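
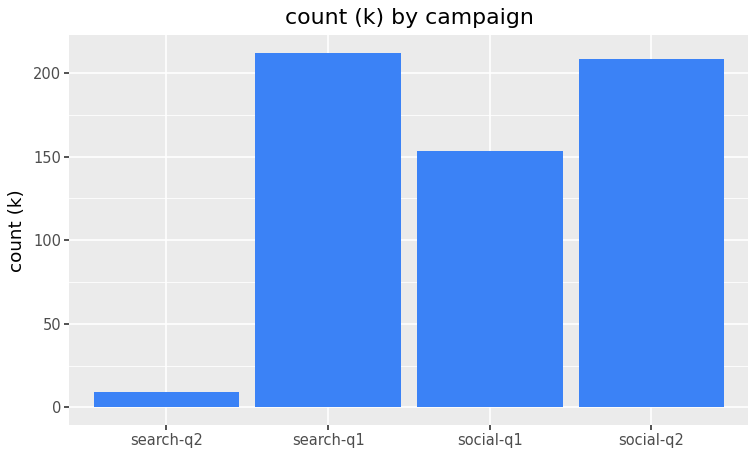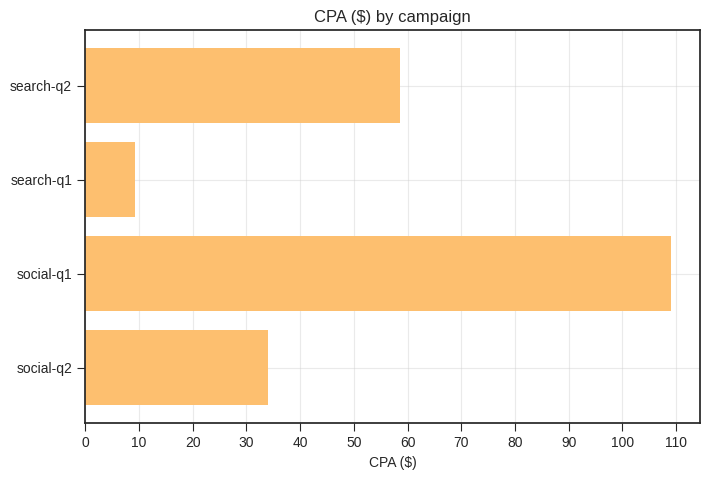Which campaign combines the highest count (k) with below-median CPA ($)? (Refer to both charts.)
search-q1

Chart 2 median CPA ($) ≈ 50; below-median campaigns: search-q1, social-q2. Among those, search-q1 has the highest count (k) (≈ 220).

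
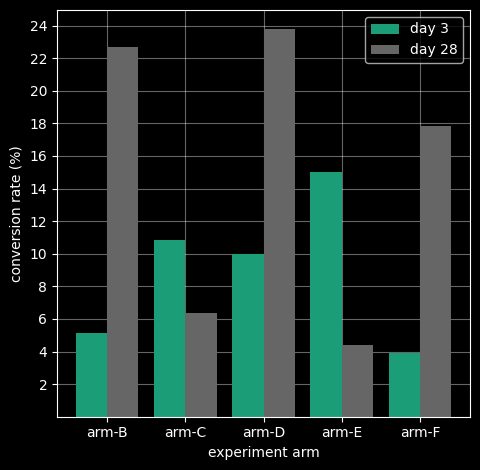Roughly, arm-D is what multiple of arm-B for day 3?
≈ 1.67×

arm-D ≈ 10, arm-B ≈ 6; 10/6 ≈ 1.67.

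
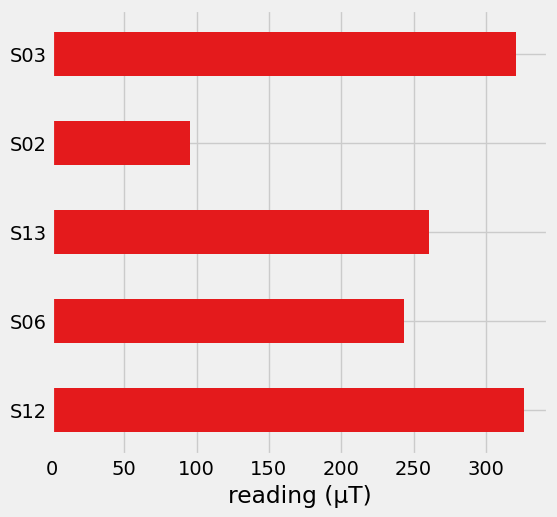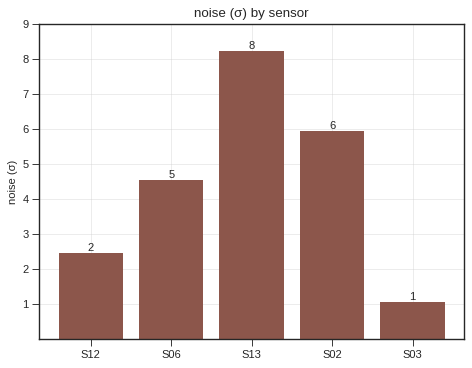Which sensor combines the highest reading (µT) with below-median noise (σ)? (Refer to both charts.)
Chart 2 median noise (σ) ≈ 5; below-median sensors: S12, S03. Among those, S12 has the highest reading (µT) (≈ 350).

S12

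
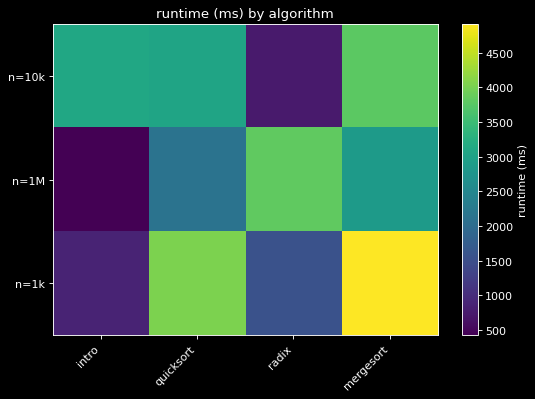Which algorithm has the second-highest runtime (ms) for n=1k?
Top 3 for n=1k: mergesort ≈ 5000, quicksort ≈ 4000, radix ≈ 1500.

quicksort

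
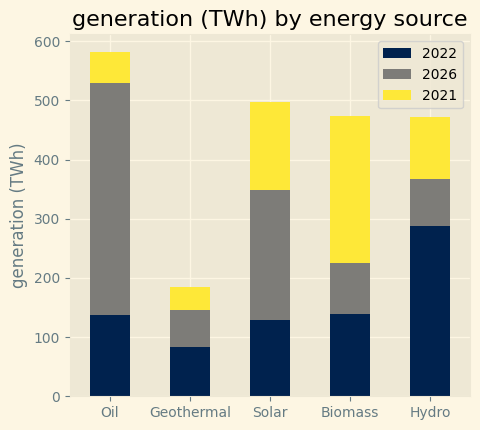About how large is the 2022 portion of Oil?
≈ 150

2022 top ≈ 150, bottom ≈ 0; segment ≈ 150.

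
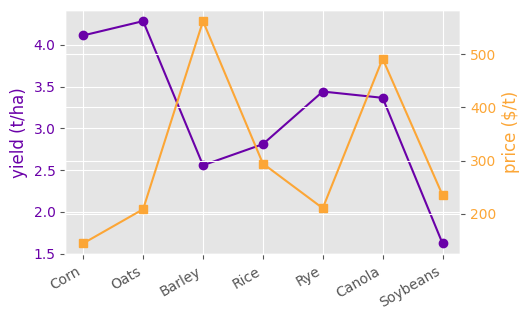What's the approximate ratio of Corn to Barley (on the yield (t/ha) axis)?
≈ 1.6×

Corn ≈ 4.0, Barley ≈ 2.5; 4.0/2.5 ≈ 1.6.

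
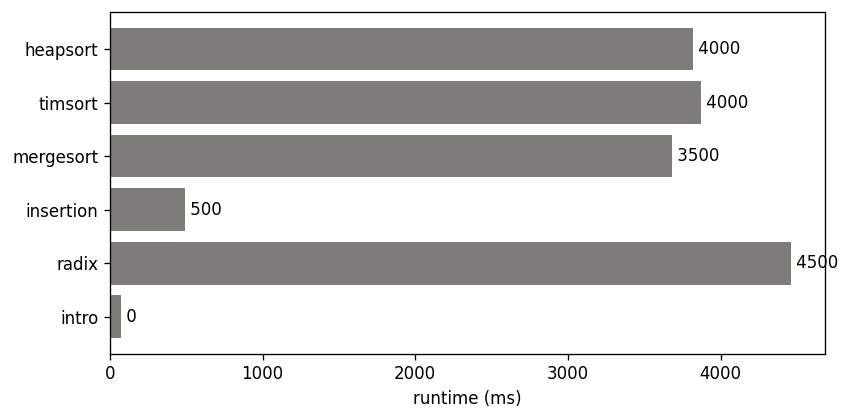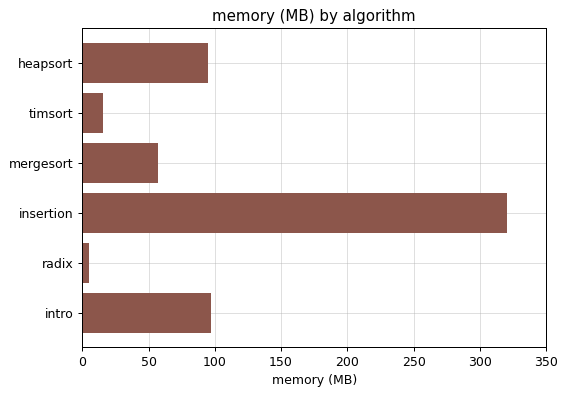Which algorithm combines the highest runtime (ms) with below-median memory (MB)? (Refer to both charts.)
Chart 2 median memory (MB) ≈ 100; below-median algorithms: timsort, mergesort, radix. Among those, radix has the highest runtime (ms) (≈ 4500).

radix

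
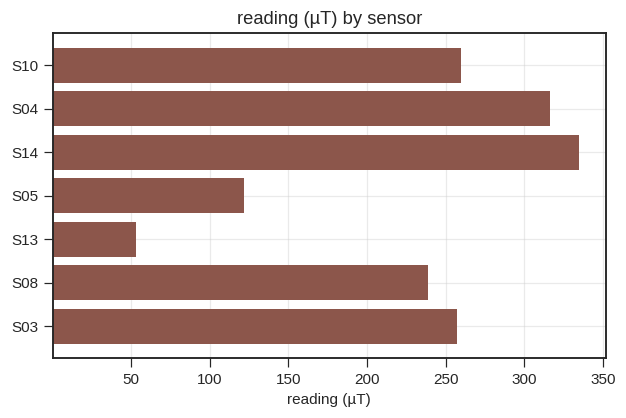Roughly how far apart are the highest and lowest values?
≈ 300

Max S14 ≈ 350, min S13 ≈ 50; range ≈ 300.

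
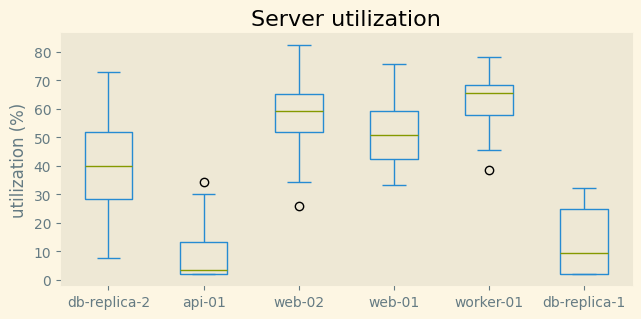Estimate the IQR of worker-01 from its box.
Q3 ≈ 70, Q1 ≈ 60; IQR ≈ 10.

≈ 10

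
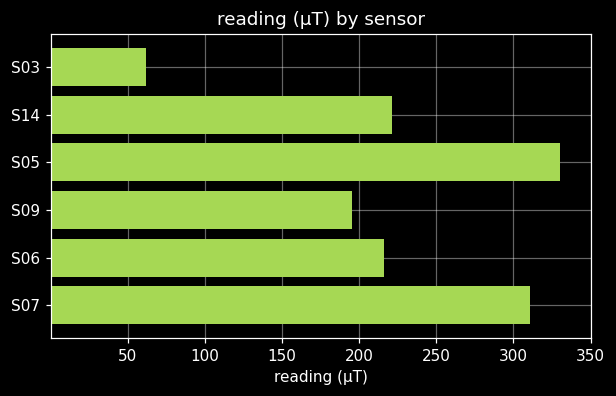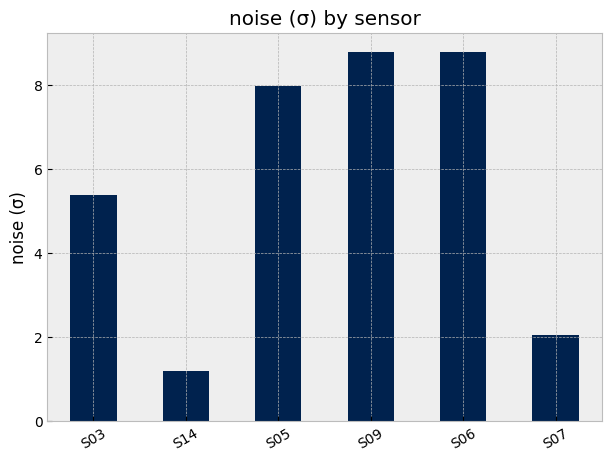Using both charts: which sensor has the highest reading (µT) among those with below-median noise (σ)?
Chart 2 median noise (σ) ≈ 7; below-median sensors: S03, S14, S07. Among those, S07 has the highest reading (µT) (≈ 300).

S07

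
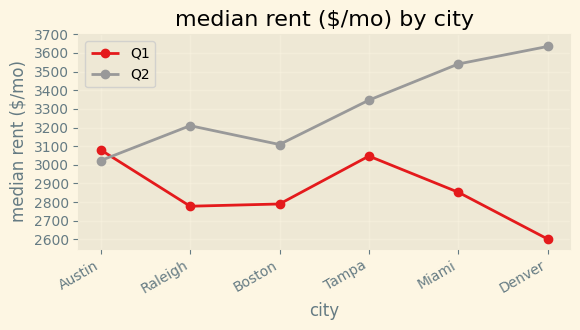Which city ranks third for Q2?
Tampa

Top 4 for Q2: Denver ≈ 3600, Miami ≈ 3500, Tampa ≈ 3300, Raleigh ≈ 3200.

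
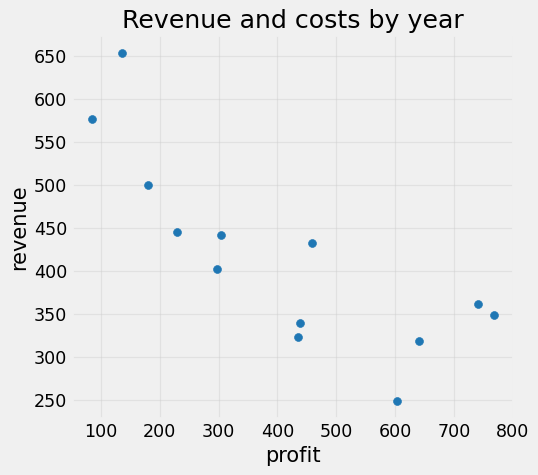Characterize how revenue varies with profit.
Points are negatively correlated; strong (|r| ≈ 0.8).

negative, strong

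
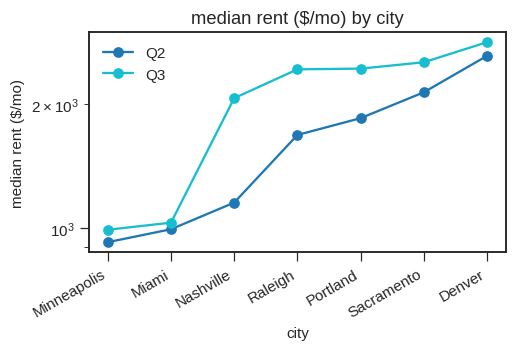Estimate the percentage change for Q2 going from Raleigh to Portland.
≈ +12.5%

Raleigh ≈ 1600, Portland ≈ 1800; (1800 − 1600) / 1600 ≈ +12.5%.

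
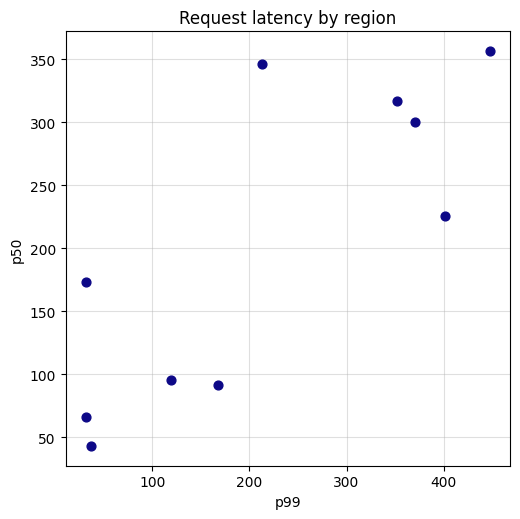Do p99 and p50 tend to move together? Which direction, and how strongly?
positive, strong

Points are positively correlated; strong (|r| ≈ 0.8).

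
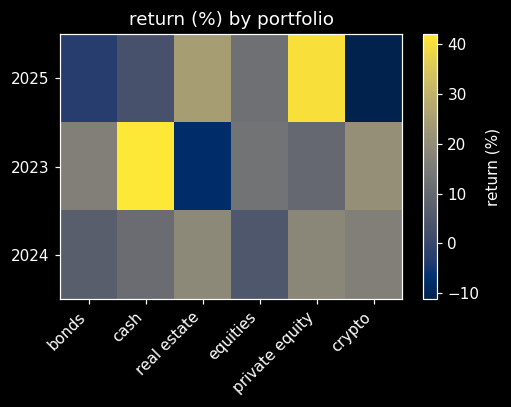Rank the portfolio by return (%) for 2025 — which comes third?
equities

Top 4 for 2025: private equity ≈ 40, real estate ≈ 25, equities ≈ 10, cash ≈ 5.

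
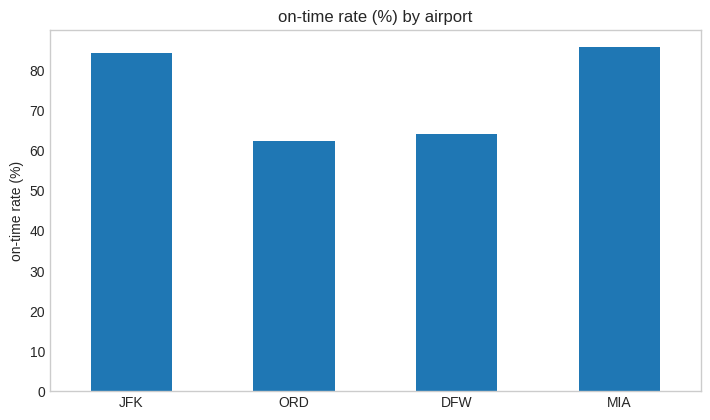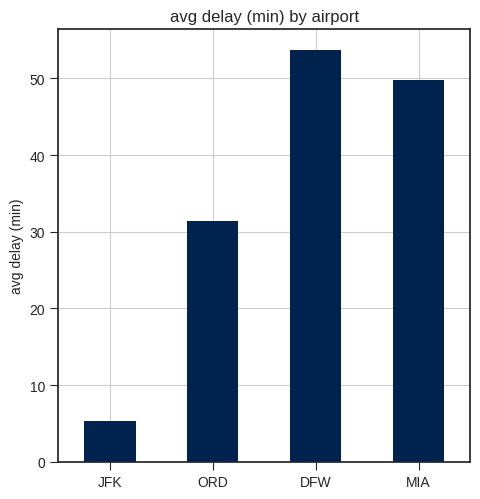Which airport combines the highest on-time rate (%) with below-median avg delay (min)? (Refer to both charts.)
JFK

Chart 2 median avg delay (min) ≈ 40; below-median airports: JFK, ORD. Among those, JFK has the highest on-time rate (%) (≈ 80).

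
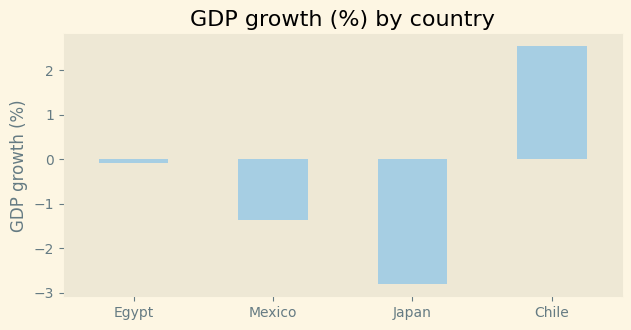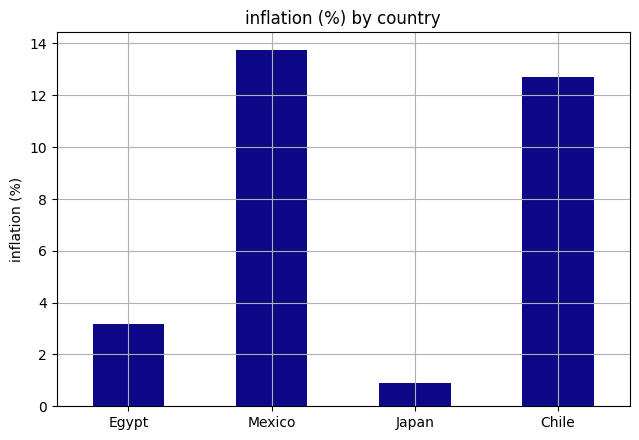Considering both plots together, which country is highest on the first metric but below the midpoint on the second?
Egypt

Chart 2 median inflation (%) ≈ 8; below-median countries: Egypt, Japan. Among those, Egypt has the highest GDP growth (%) (≈ 0).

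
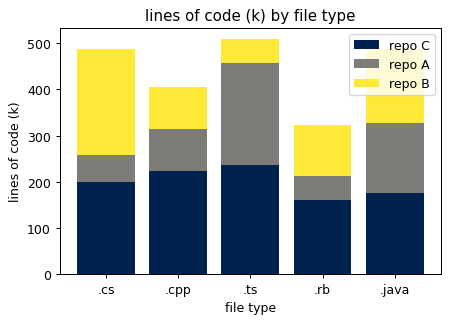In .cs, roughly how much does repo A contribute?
repo A top ≈ 250, bottom ≈ 200; segment ≈ 50.

≈ 50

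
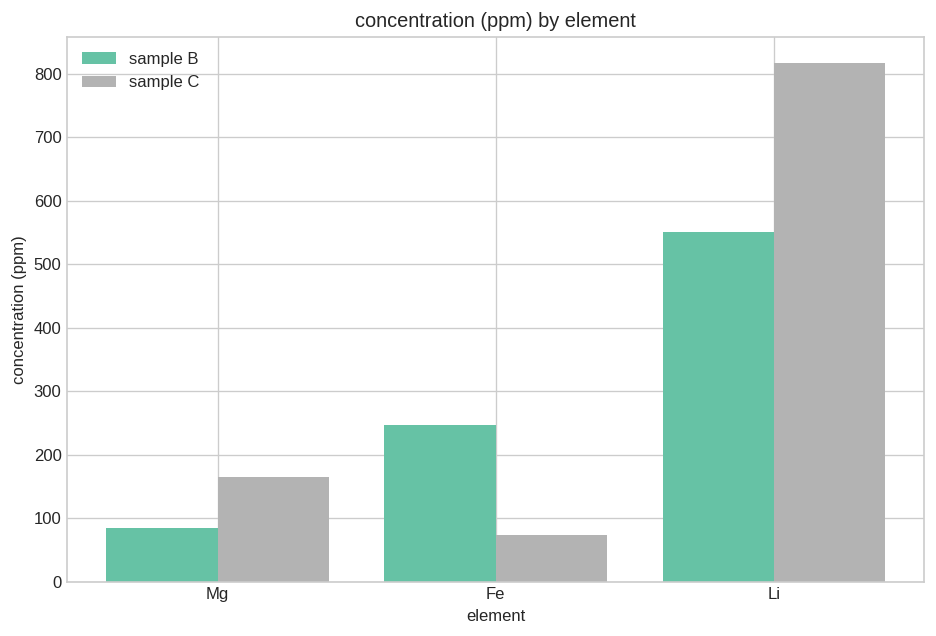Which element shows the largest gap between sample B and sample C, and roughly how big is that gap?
Li: sample B ≈ 600, sample C ≈ 800 → gap ≈ 200. Next-largest (Fe) is only ≈ 100.

Li, ≈ 200 ppm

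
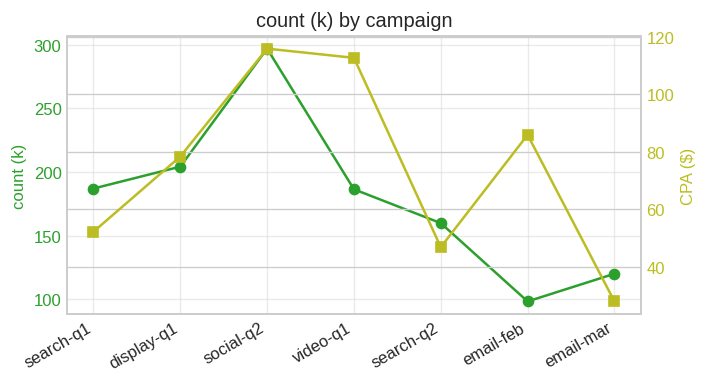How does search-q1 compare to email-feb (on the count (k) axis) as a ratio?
≈ 1.8×

search-q1 ≈ 180, email-feb ≈ 100; 180/100 ≈ 1.8.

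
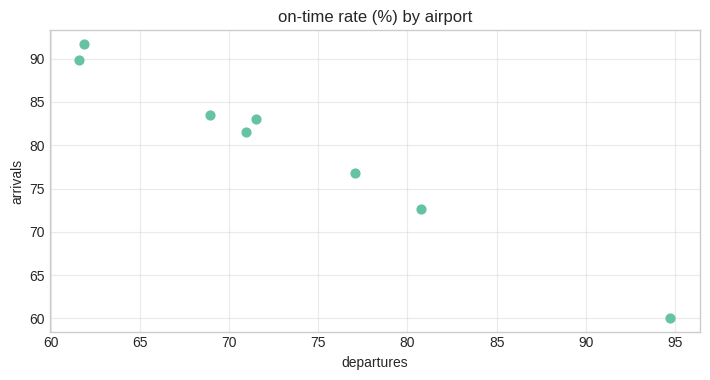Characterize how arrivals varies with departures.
negative, strong

Points are negatively correlated; strong (|r| ≈ 1.0).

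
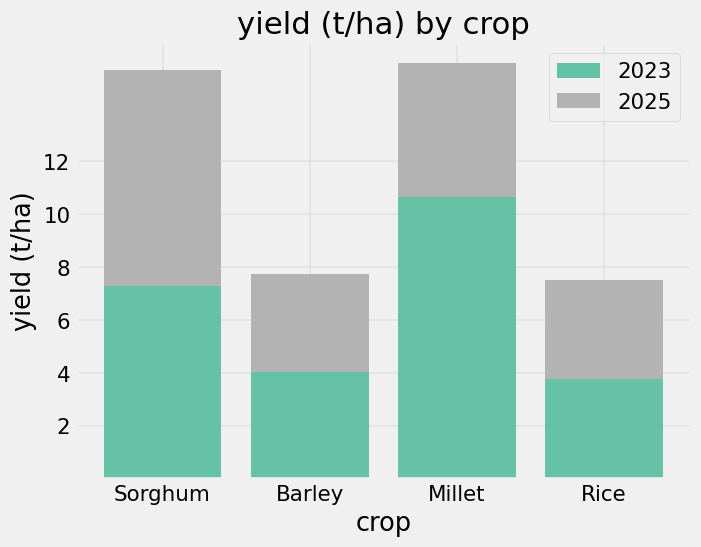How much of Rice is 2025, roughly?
≈ 4

2025 top ≈ 8, bottom ≈ 4; segment ≈ 4.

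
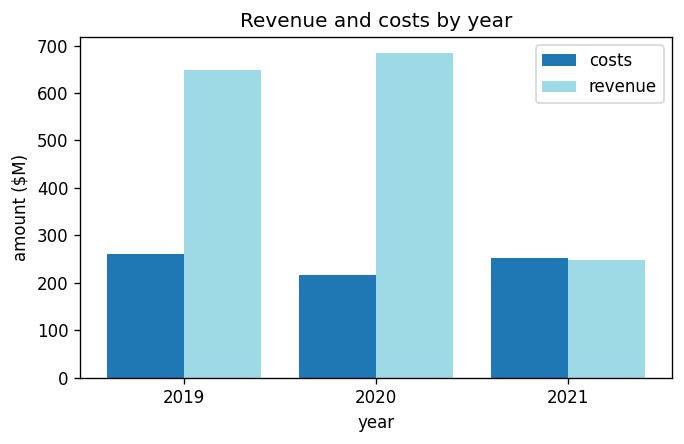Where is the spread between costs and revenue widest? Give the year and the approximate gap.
2020, ≈ 500 $M

2020: costs ≈ 200, revenue ≈ 700 → gap ≈ 500. Next-largest (2019) is only ≈ 300.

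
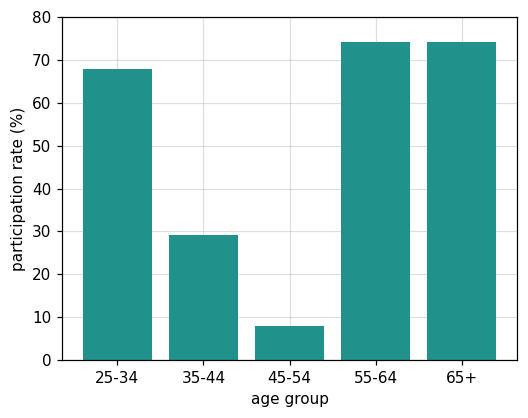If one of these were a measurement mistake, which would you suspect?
45-54 ≈ 10; the rest sit between ≈ 30 and ≈ 70.

45-54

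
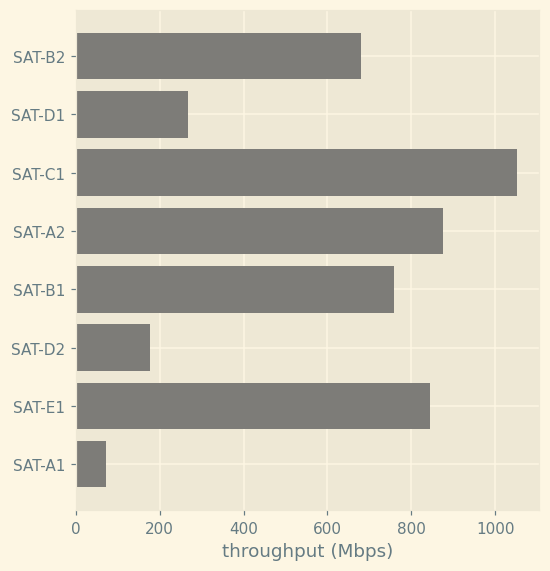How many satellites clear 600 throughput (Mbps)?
5

Above 600: SAT-B2, SAT-C1, SAT-A2, SAT-B1, SAT-E1.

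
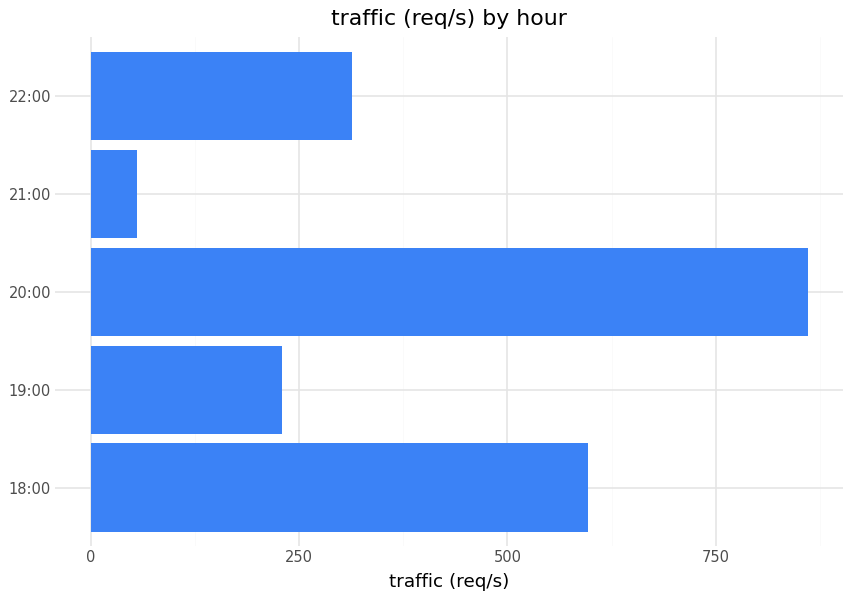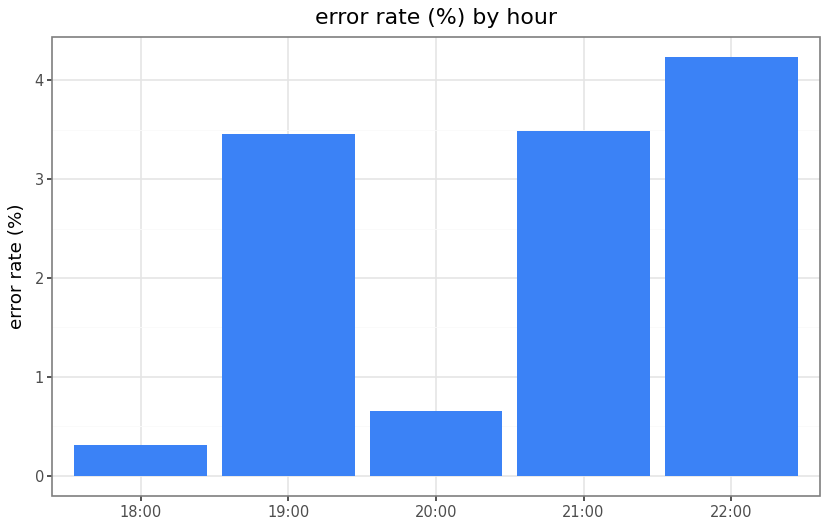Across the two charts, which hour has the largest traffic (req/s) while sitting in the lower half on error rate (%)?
20:00

Chart 2 median error rate (%) ≈ 3.5; below-median hours: 18:00, 20:00. Among those, 20:00 has the highest traffic (req/s) (≈ 900).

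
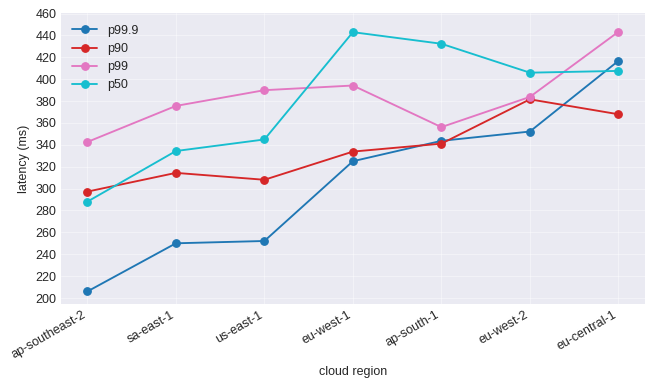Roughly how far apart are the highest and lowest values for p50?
≈ 160

Max eu-west-1 ≈ 440, min ap-southeast-2 ≈ 280; range ≈ 160.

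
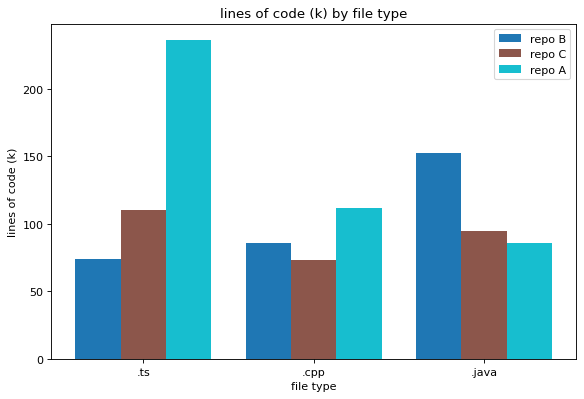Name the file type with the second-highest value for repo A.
.cpp

Top 3 for repo A: .ts ≈ 240, .cpp ≈ 120, .java ≈ 80.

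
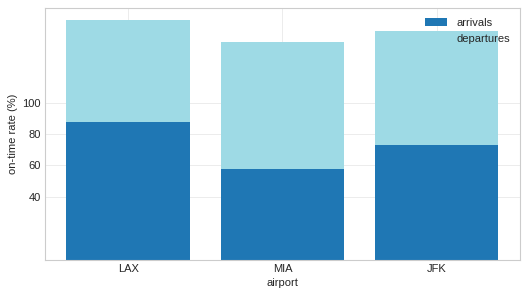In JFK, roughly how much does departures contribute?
≈ 60

departures top ≈ 140, bottom ≈ 80; segment ≈ 60.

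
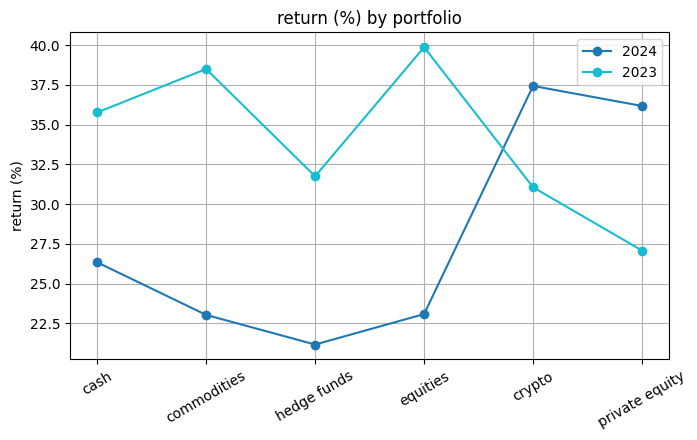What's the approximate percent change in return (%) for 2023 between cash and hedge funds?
cash ≈ 36, hedge funds ≈ 32; (32 − 36) / 36 ≈ -11.1%.

≈ -11.1%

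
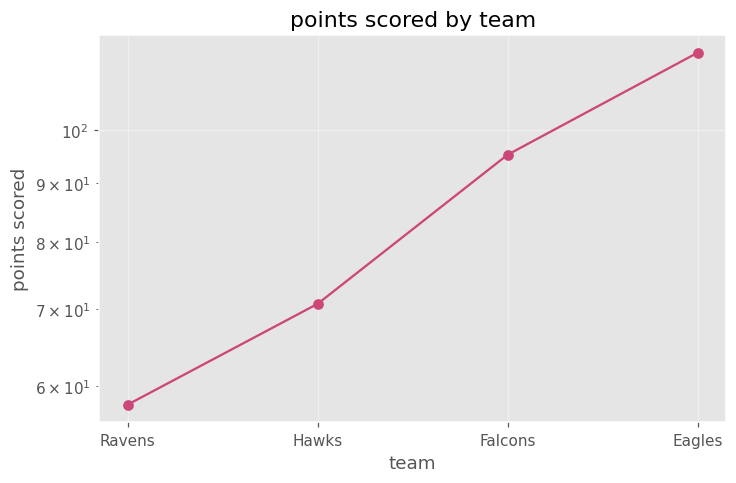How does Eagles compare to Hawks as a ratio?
≈ 1.64×

Eagles ≈ 115, Hawks ≈ 70; 115/70 ≈ 1.64.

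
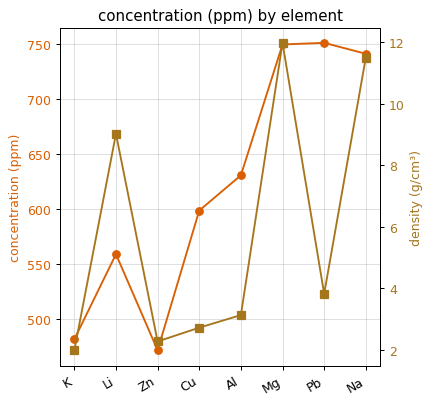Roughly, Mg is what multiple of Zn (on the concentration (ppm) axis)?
Mg ≈ 750, Zn ≈ 475; 750/475 ≈ 1.58.

≈ 1.58×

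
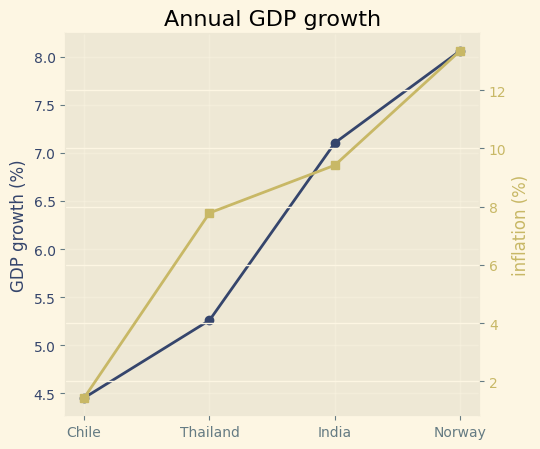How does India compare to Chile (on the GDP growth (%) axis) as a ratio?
≈ 1.56×

India ≈ 7.0, Chile ≈ 4.5; 7.0/4.5 ≈ 1.56.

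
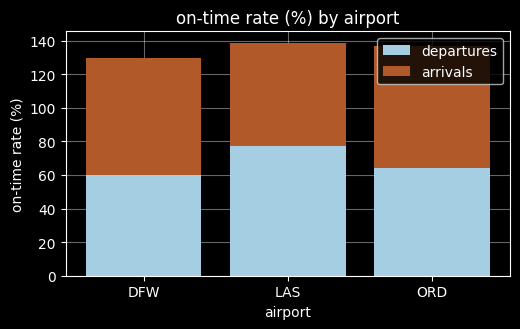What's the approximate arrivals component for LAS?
≈ 60

arrivals top ≈ 140, bottom ≈ 80; segment ≈ 60.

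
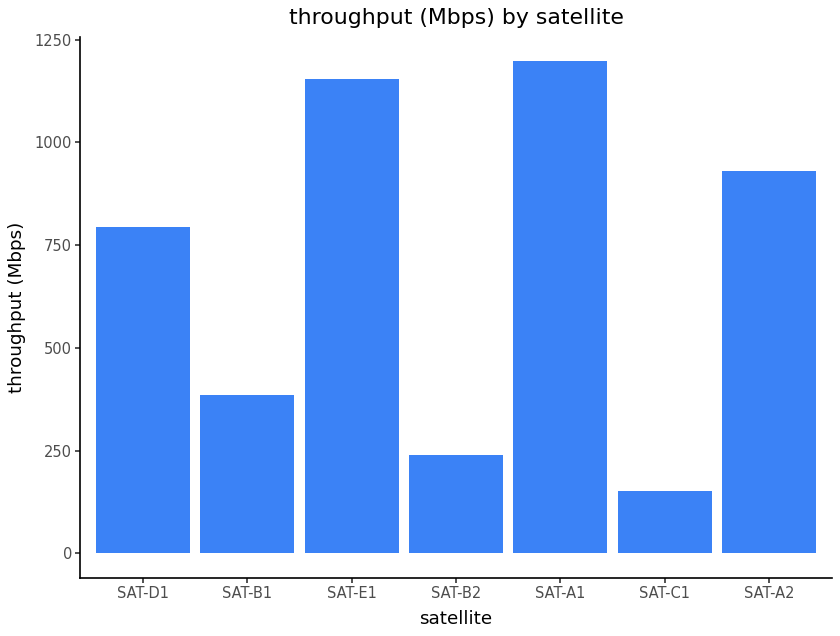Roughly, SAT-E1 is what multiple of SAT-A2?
≈ 1.33×

SAT-E1 ≈ 1200, SAT-A2 ≈ 900; 1200/900 ≈ 1.33.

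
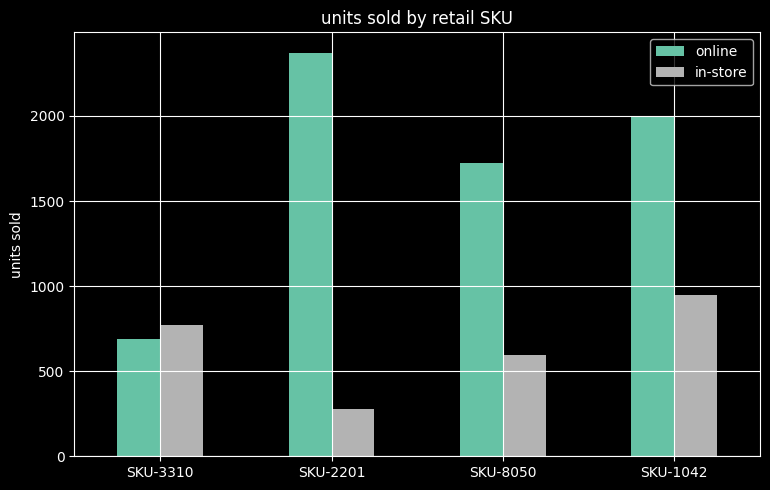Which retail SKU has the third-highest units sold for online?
Top 4 for online: SKU-2201 ≈ 2400, SKU-1042 ≈ 2000, SKU-8050 ≈ 1800, SKU-3310 ≈ 600.

SKU-8050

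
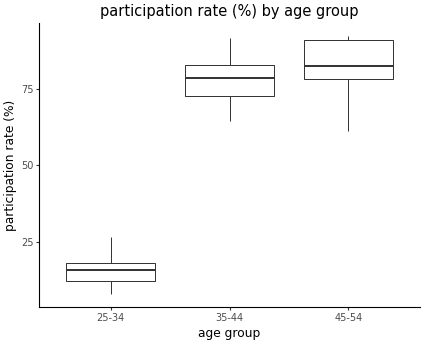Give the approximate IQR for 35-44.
≈ 10

Q3 ≈ 80, Q1 ≈ 70; IQR ≈ 10.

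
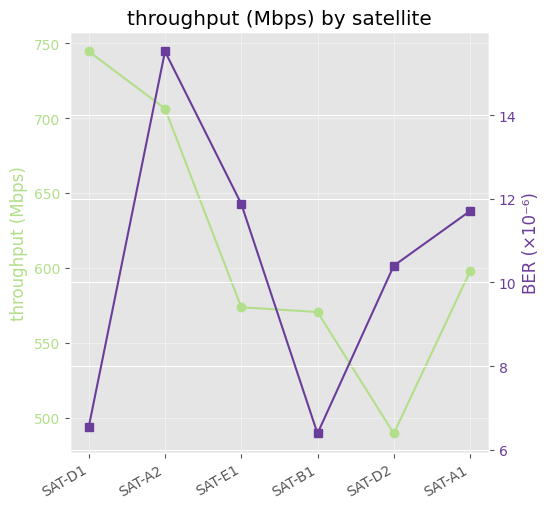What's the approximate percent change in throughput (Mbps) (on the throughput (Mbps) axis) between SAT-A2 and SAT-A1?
SAT-A2 ≈ 700, SAT-A1 ≈ 600; (600 − 700) / 700 ≈ -14.3%.

≈ -14.3%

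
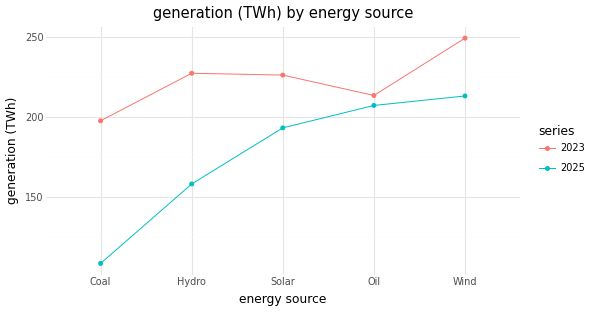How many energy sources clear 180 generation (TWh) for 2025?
Above 180: Solar, Oil, Wind.

3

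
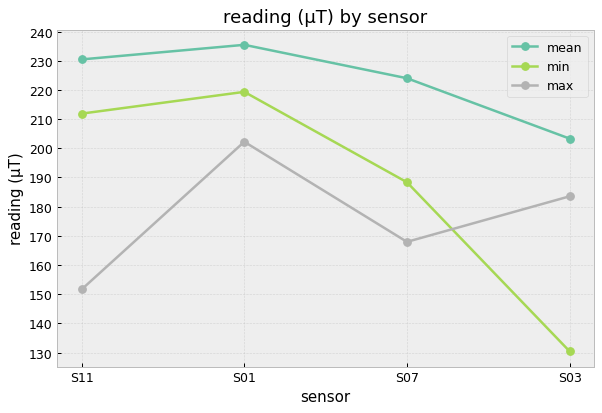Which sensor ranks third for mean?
Top 4 for mean: S01 ≈ 240, S11 ≈ 230, S07 ≈ 220, S03 ≈ 200.

S07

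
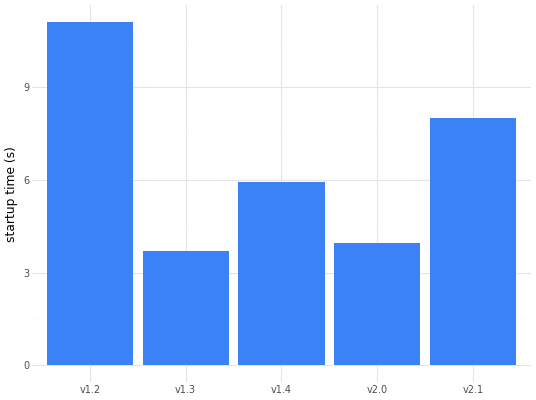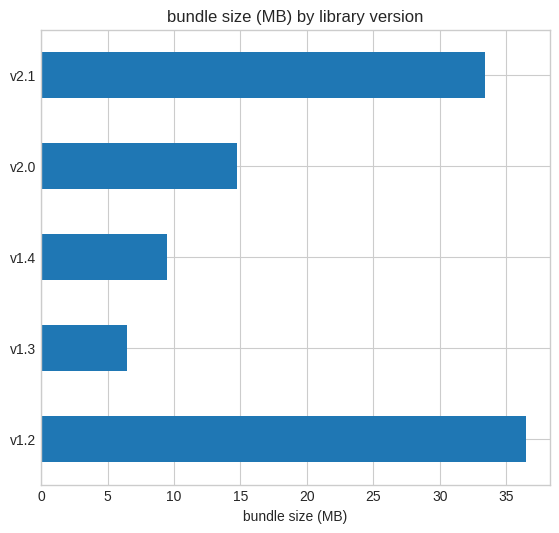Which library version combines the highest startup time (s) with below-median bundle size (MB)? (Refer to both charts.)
v1.4

Chart 2 median bundle size (MB) ≈ 15; below-median library versions: v1.3, v1.4. Among those, v1.4 has the highest startup time (s) (≈ 6).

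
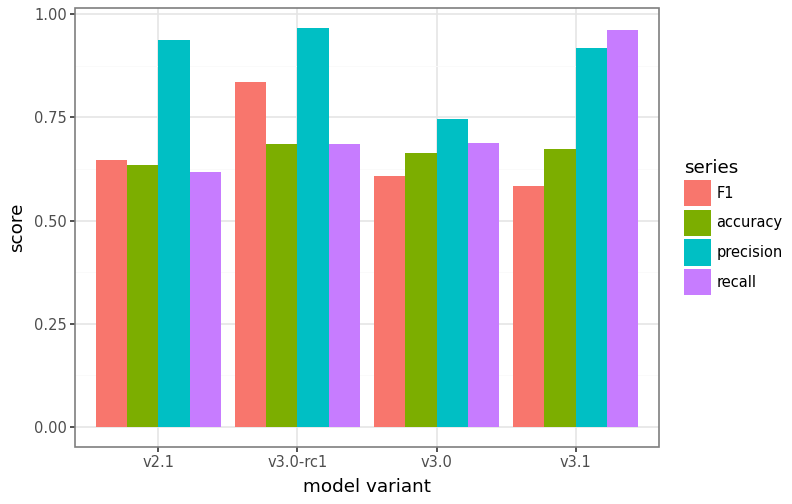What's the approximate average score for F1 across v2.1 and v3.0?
≈ 0.6

(0.6 + 0.6) / 2 ≈ 0.6.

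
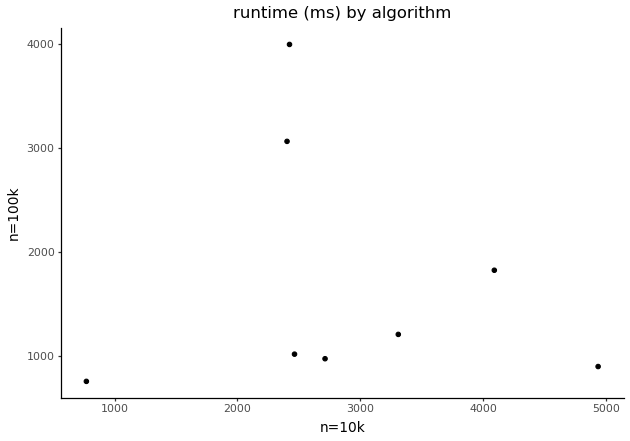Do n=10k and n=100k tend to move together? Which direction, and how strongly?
Points are roughly uncorrelated; weak (|r| ≈ 0.1).

no clear correlation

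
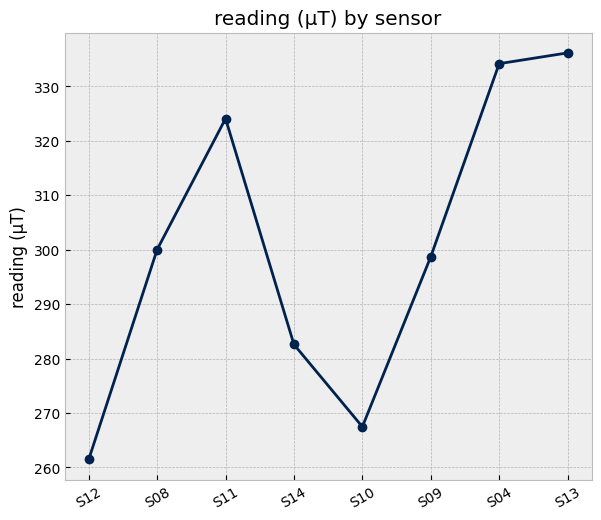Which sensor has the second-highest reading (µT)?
S04

Top 3: S13 ≈ 340, S04 ≈ 330, S11 ≈ 320.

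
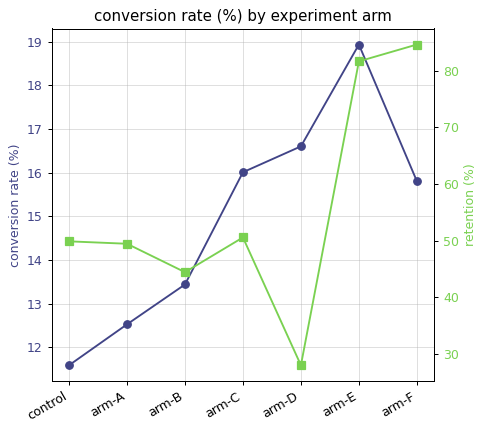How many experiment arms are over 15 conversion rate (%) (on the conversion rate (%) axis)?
Above 15: arm-C, arm-D, arm-E, arm-F.

4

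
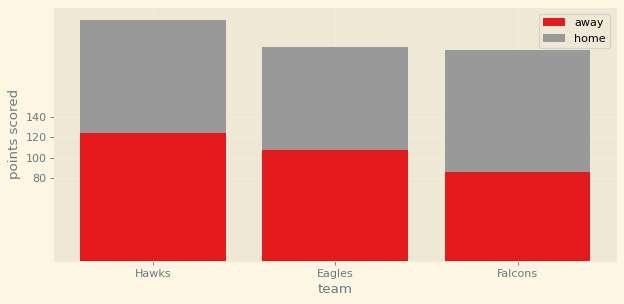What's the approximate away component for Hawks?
away top ≈ 120, bottom ≈ 0; segment ≈ 120.

≈ 120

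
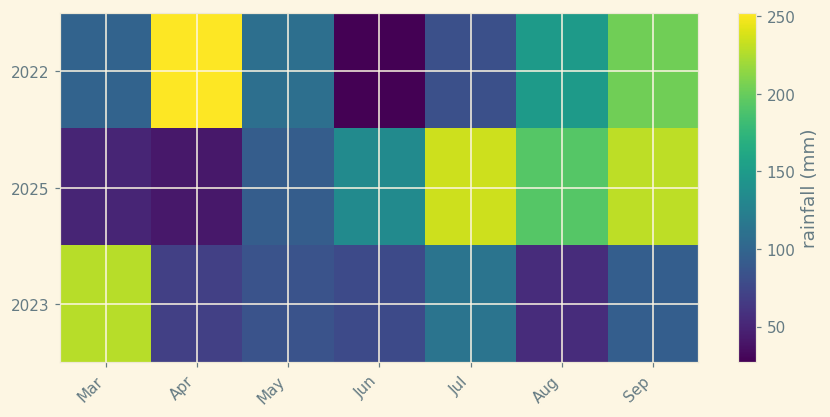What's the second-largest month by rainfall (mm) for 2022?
Top 3 for 2022: Apr ≈ 260, Sep ≈ 200, Aug ≈ 140.

Sep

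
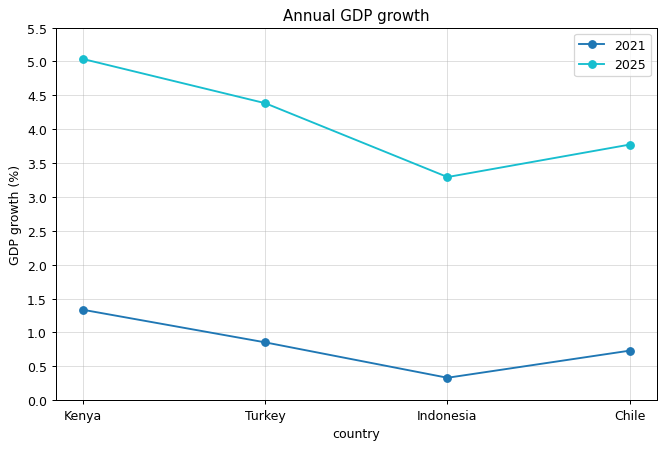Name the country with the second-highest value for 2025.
Top 3 for 2025: Kenya ≈ 5.0, Turkey ≈ 4.5, Chile ≈ 4.0.

Turkey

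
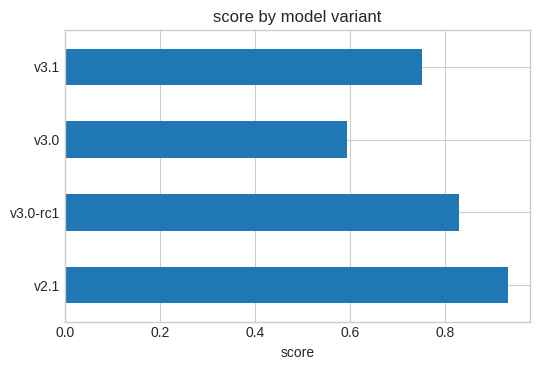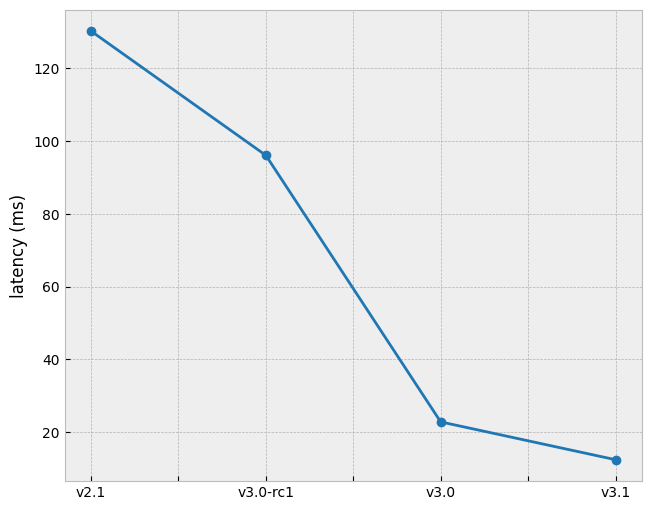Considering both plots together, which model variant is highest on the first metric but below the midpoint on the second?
Chart 2 median latency (ms) ≈ 60; below-median model variants: v3.0, v3.1. Among those, v3.1 has the highest score (≈ 0.8).

v3.1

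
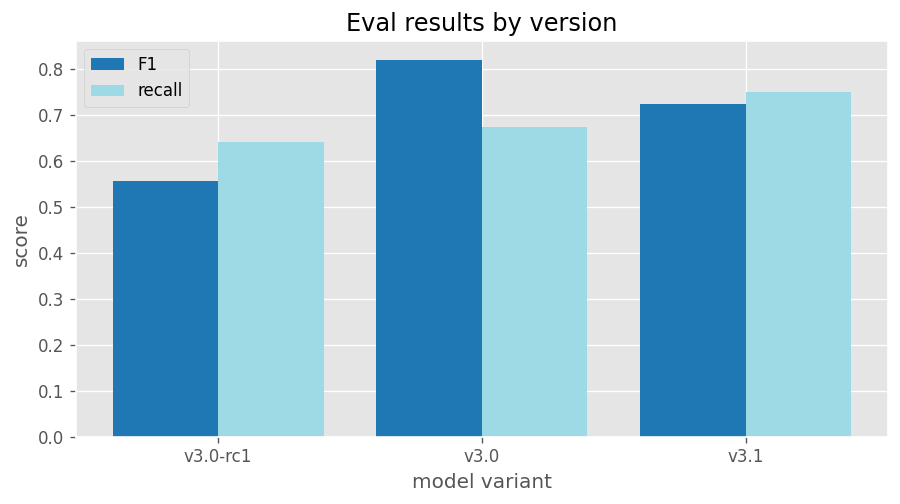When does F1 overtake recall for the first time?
v3.0-rc1: F1 ≈ 0.6 vs recall ≈ 0.6 (not yet); v3.0: F1 ≈ 0.8 vs recall ≈ 0.7 (first crossover).

v3.0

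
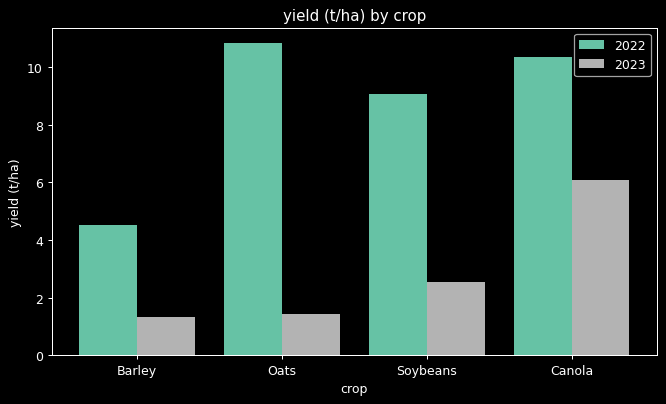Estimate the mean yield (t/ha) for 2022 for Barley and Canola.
≈ 8

(5 + 10) / 2 ≈ 8.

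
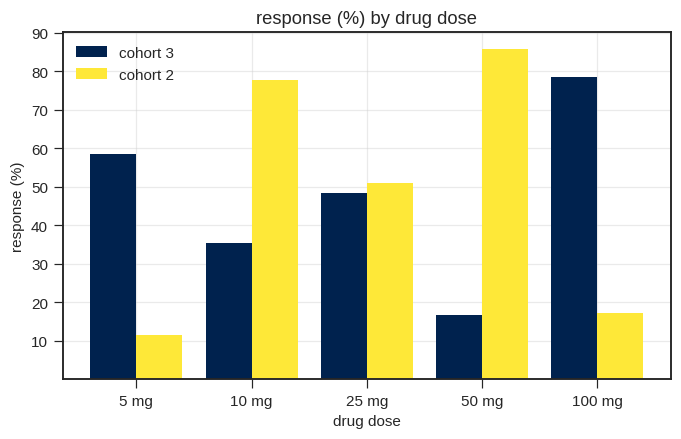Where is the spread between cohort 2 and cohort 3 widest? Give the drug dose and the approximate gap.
50 mg, ≈ 70 %

50 mg: cohort 2 ≈ 90, cohort 3 ≈ 20 → gap ≈ 70. Next-largest (100 mg) is only ≈ 60.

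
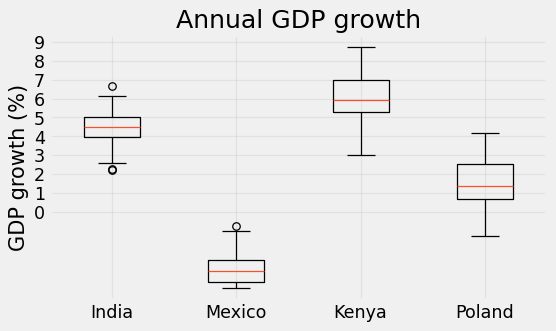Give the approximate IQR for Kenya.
Q3 ≈ 7, Q1 ≈ 5; IQR ≈ 2.

≈ 2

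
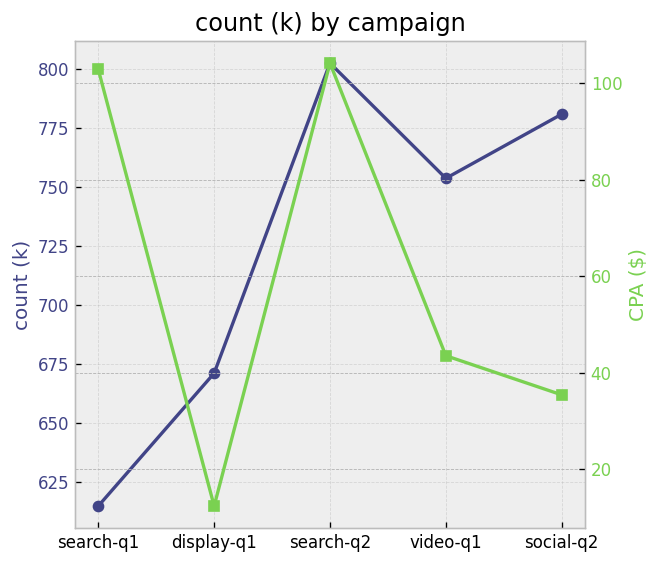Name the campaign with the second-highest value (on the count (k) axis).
social-q2

Top 3 (on the count (k) axis): search-q2 ≈ 800, social-q2 ≈ 780, video-q1 ≈ 760.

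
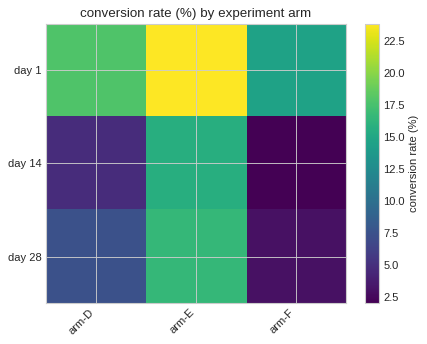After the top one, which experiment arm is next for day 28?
arm-D

Top 3 for day 28: arm-E ≈ 16, arm-D ≈ 8, arm-F ≈ 4.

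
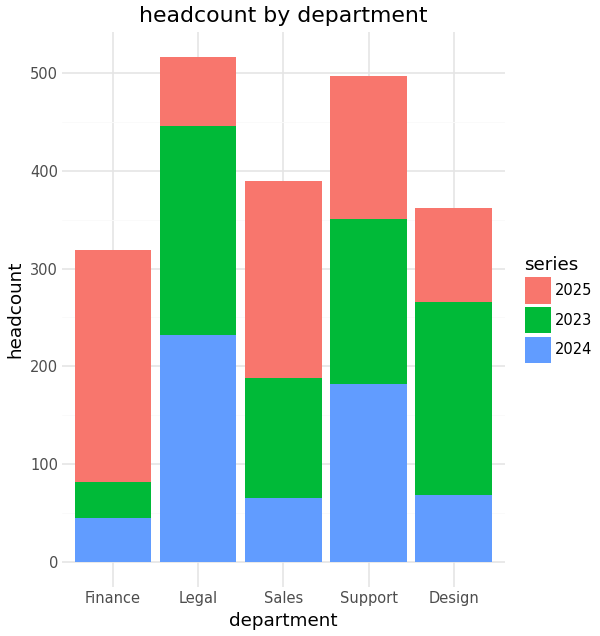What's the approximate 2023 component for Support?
2023 top ≈ 350, bottom ≈ 200; segment ≈ 150.

≈ 150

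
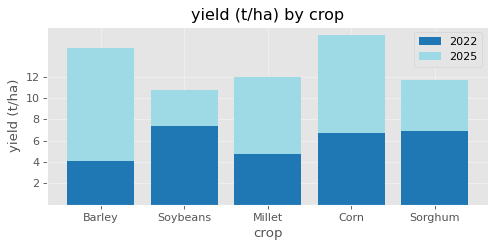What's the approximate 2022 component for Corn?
2022 top ≈ 6, bottom ≈ 0; segment ≈ 6.

≈ 6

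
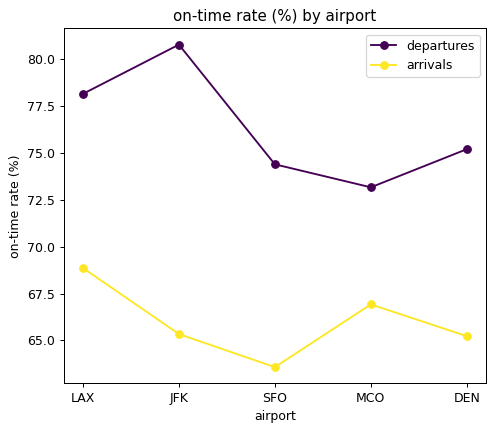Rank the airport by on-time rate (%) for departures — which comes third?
DEN

Top 4 for departures: JFK ≈ 80, LAX ≈ 78, DEN ≈ 76, SFO ≈ 74.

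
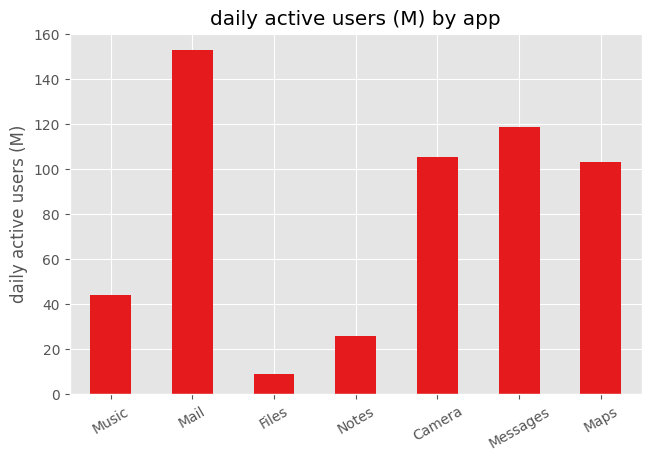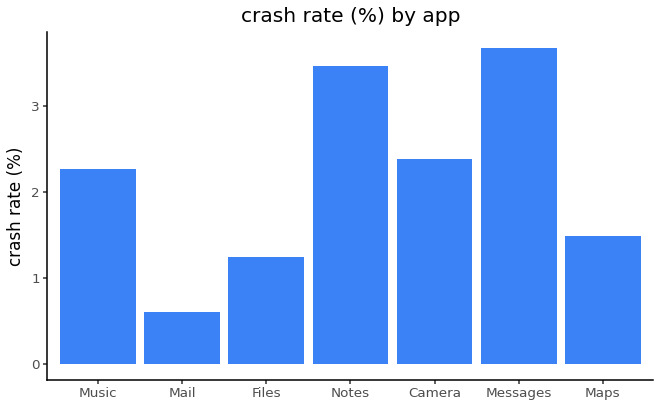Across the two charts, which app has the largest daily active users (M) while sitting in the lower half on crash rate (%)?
Mail

Chart 2 median crash rate (%) ≈ 2.5; below-median apps: Mail, Files, Maps. Among those, Mail has the highest daily active users (M) (≈ 160).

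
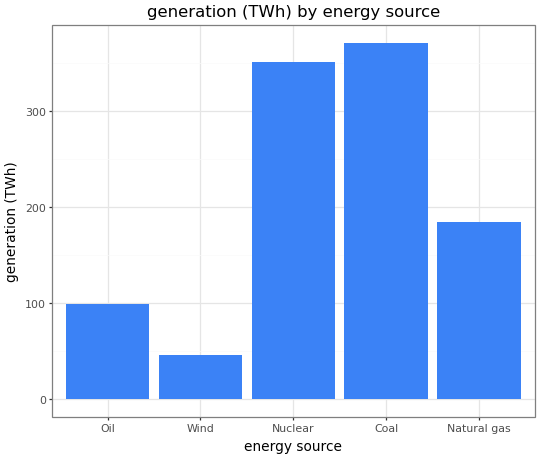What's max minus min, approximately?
≈ 300

Max Coal ≈ 350, min Wind ≈ 50; range ≈ 300.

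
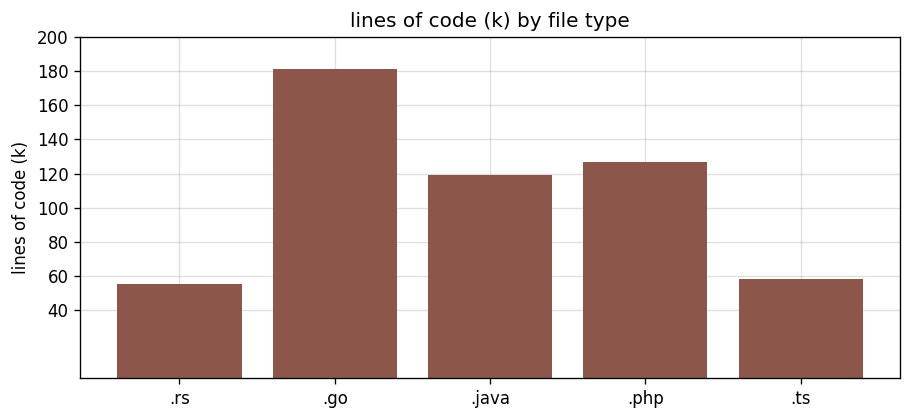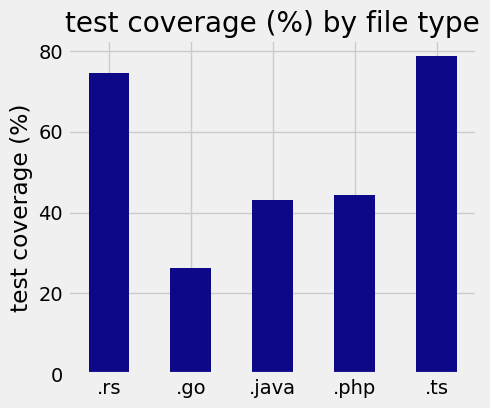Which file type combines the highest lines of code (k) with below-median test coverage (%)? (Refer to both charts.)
.go

Chart 2 median test coverage (%) ≈ 40; below-median file types: .go, .java. Among those, .go has the highest lines of code (k) (≈ 180).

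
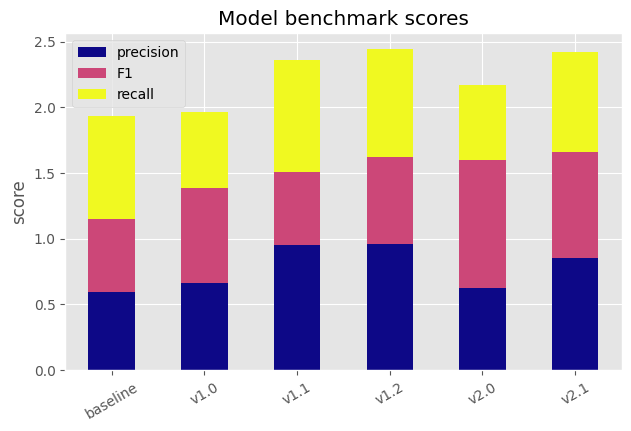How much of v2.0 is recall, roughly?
≈ 0.5

recall top ≈ 2.0, bottom ≈ 1.5; segment ≈ 0.5.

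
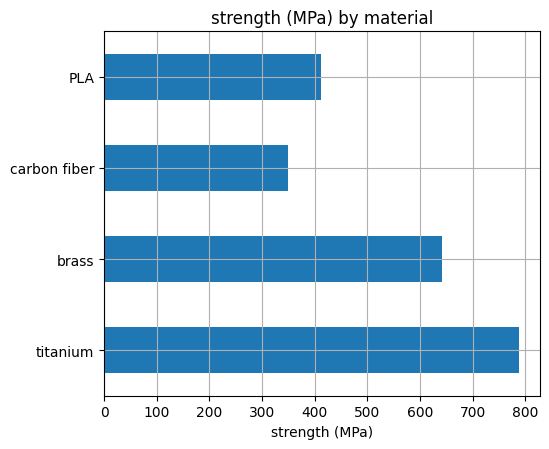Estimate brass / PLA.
≈ 1.5×

brass ≈ 600, PLA ≈ 400; 600/400 ≈ 1.5.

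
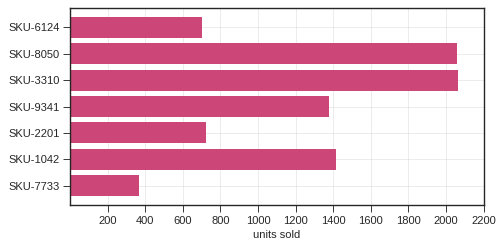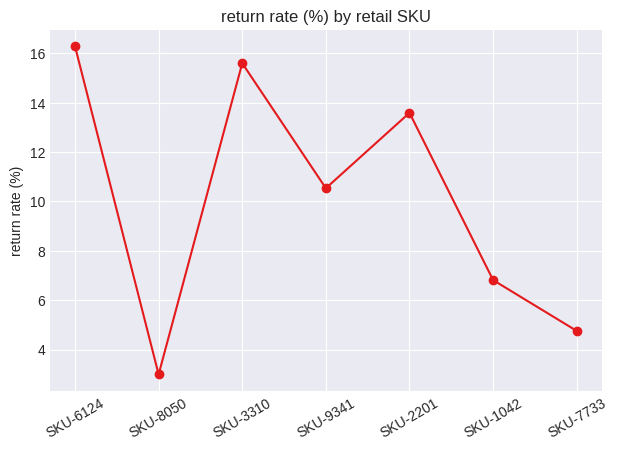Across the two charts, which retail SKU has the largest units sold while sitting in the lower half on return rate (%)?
SKU-8050

Chart 2 median return rate (%) ≈ 10; below-median retail SKUs: SKU-8050, SKU-1042, SKU-7733. Among those, SKU-8050 has the highest units sold (≈ 2000).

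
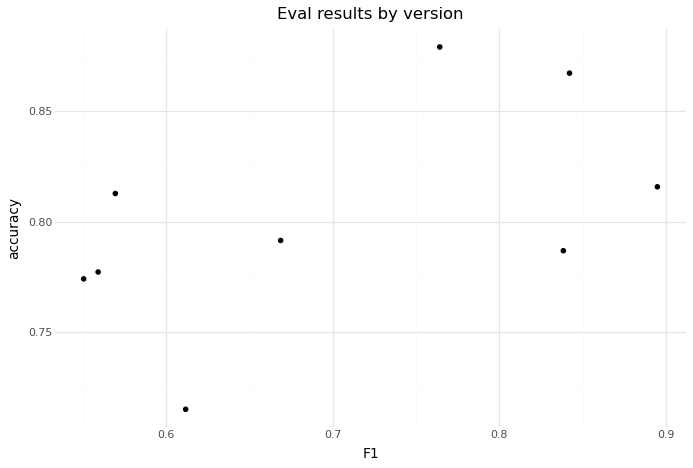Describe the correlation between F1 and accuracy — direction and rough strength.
positive, moderate

Points are positively correlated; moderate (|r| ≈ 0.5).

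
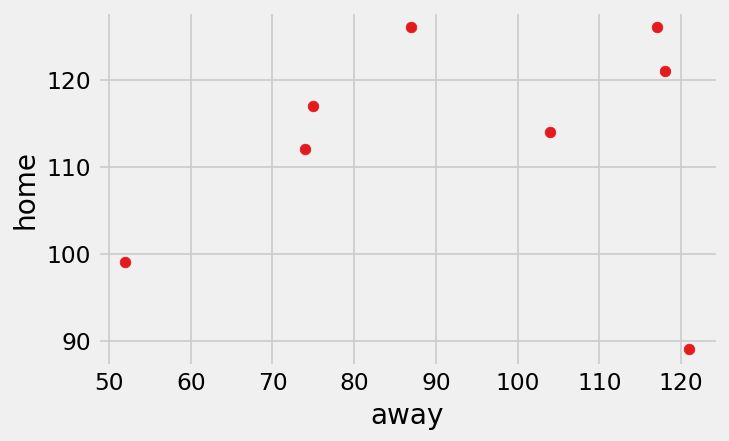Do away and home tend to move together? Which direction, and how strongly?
Points are roughly uncorrelated; weak (|r| ≈ 0.1).

no clear correlation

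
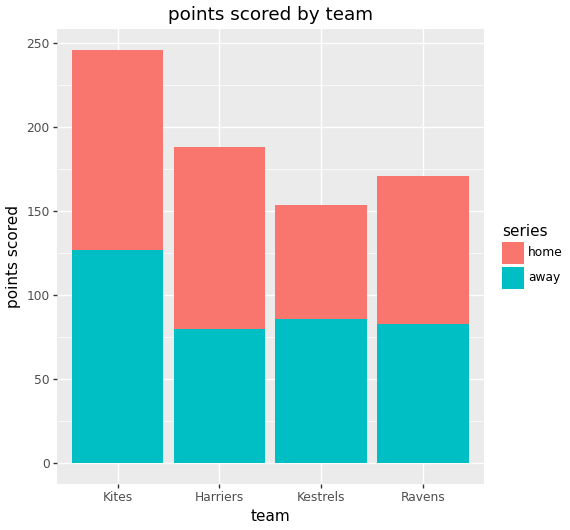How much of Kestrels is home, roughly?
≈ 75

home top ≈ 150, bottom ≈ 75; segment ≈ 75.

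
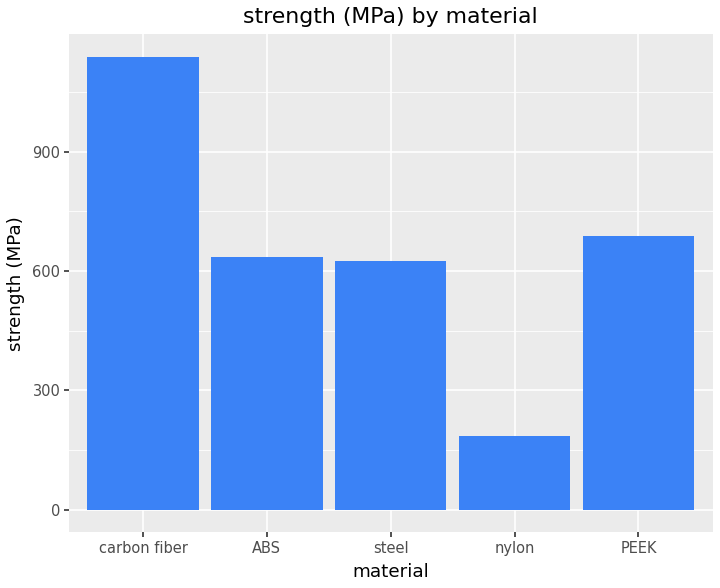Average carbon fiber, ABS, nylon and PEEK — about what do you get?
≈ 650

(1100 + 600 + 200 + 700) / 4 ≈ 650.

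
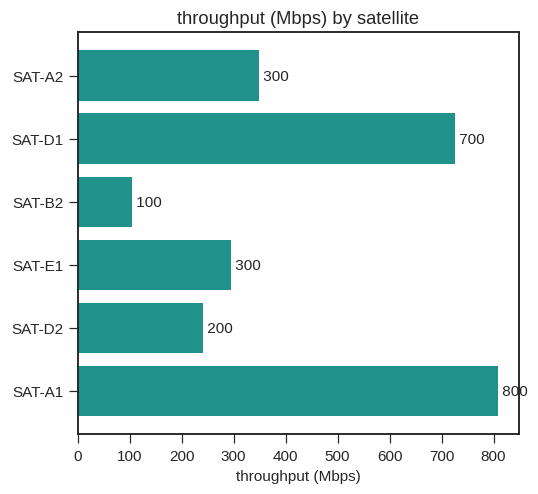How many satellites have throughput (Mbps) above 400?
2

Above 400: SAT-D1, SAT-A1.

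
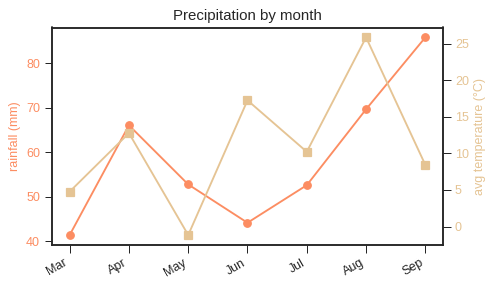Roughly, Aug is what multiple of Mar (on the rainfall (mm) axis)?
≈ 1.75×

Aug ≈ 70, Mar ≈ 40; 70/40 ≈ 1.75.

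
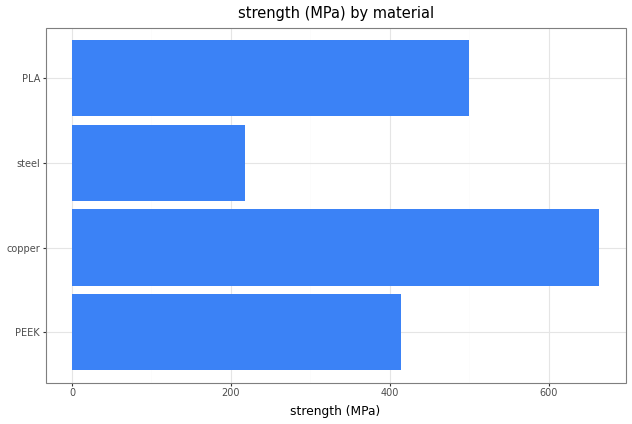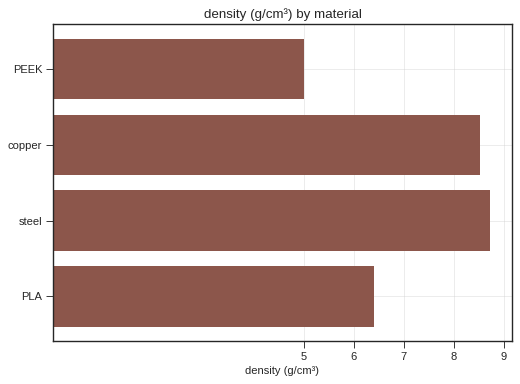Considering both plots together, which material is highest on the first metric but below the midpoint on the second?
Chart 2 median density (g/cm³) ≈ 7; below-median materials: PEEK, PLA. Among those, PLA has the highest strength (MPa) (≈ 500).

PLA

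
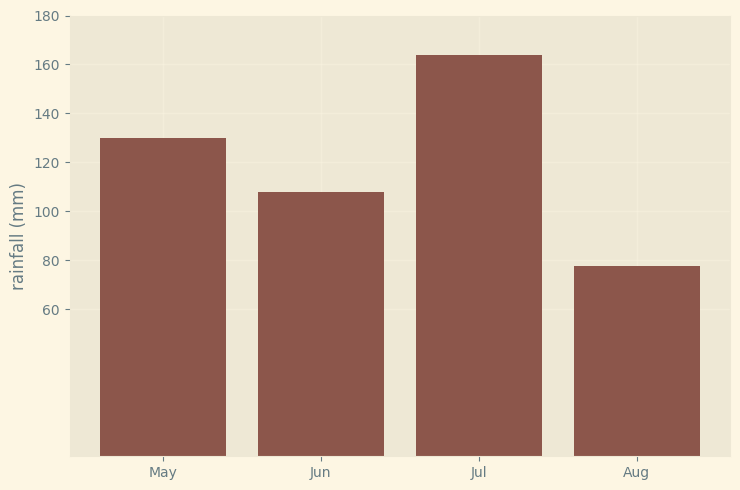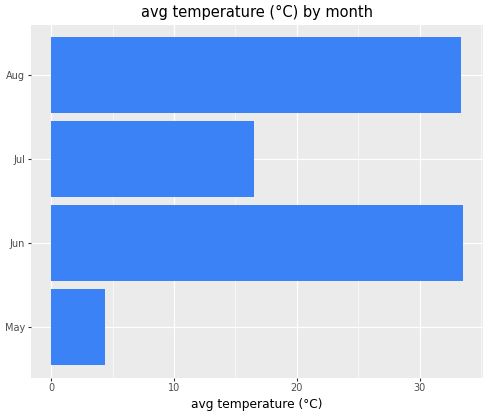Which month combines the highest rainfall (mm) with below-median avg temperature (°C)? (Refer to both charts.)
Jul

Chart 2 median avg temperature (°C) ≈ 25; below-median months: May, Jul. Among those, Jul has the highest rainfall (mm) (≈ 160).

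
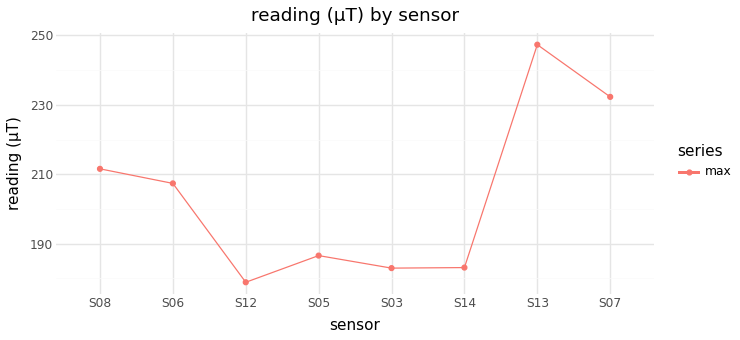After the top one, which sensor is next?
S07

Top 3: S13 ≈ 250, S07 ≈ 230, S08 ≈ 210.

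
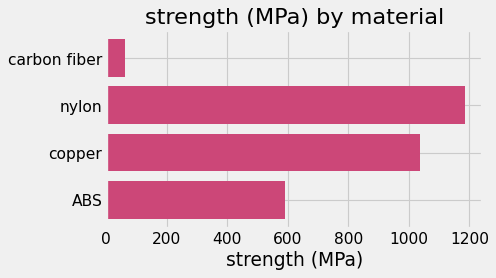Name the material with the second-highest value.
Top 3: nylon ≈ 1200, copper ≈ 1000, ABS ≈ 600.

copper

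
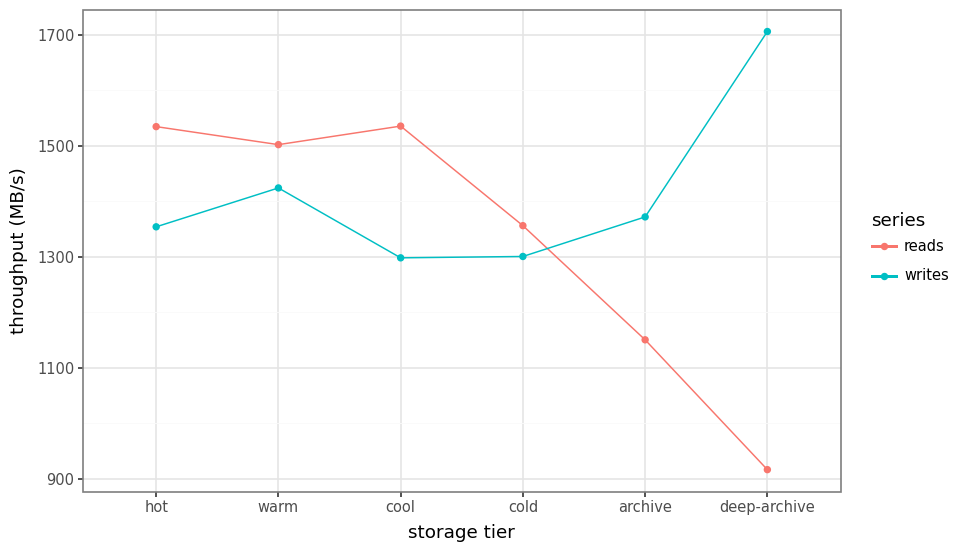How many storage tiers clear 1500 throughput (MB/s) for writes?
1

Above 1500: deep-archive.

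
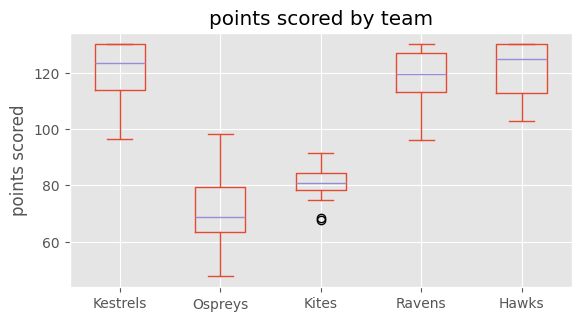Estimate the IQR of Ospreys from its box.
Q3 ≈ 80, Q1 ≈ 65; IQR ≈ 15.

≈ 15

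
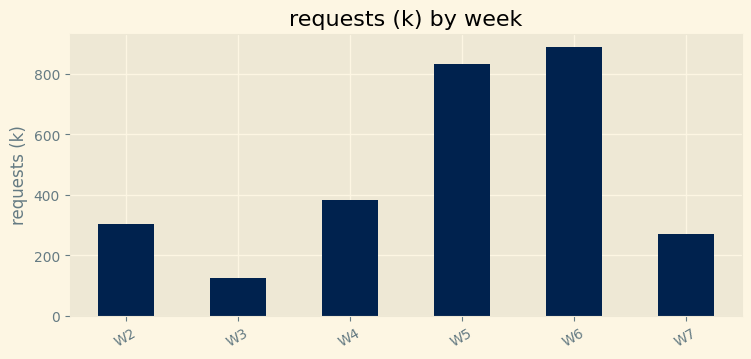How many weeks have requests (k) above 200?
5

Above 200: W2, W4, W5, W6, W7.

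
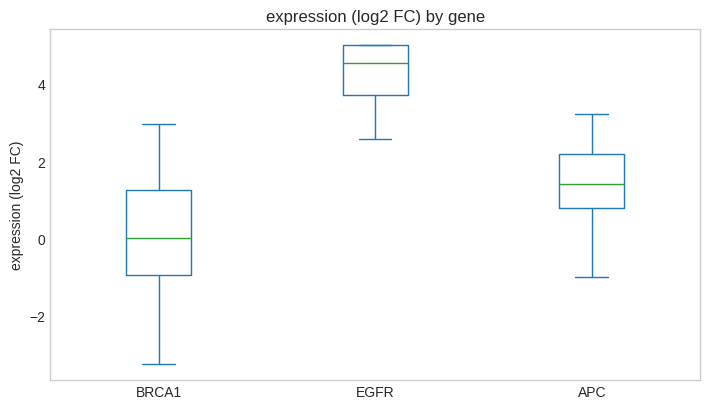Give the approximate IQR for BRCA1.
Q3 ≈ 1.5, Q1 ≈ -1.0; IQR ≈ 2.5.

≈ 2.5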